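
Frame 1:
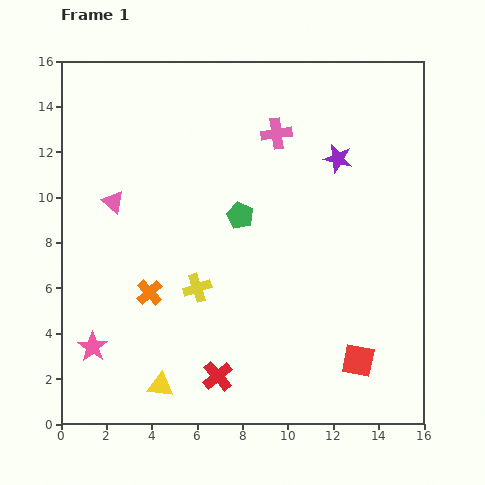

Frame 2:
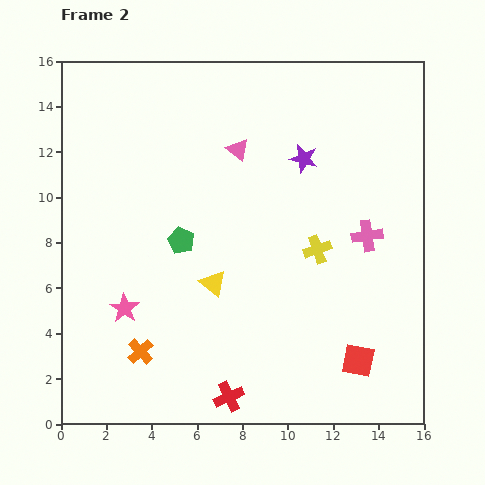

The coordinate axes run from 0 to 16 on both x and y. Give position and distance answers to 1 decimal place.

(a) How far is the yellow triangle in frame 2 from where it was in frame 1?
5.1

The yellow triangle moved from (4.4, 1.7) to (6.7, 6.2), a distance of √(2.3² + 4.5²) ≈ 5.1.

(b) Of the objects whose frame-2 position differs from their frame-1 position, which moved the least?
the red cross

(moved 1.0)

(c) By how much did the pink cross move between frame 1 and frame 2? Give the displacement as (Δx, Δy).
(4.0, -4.5)

The pink cross was at (9.5, 12.8) in frame 1 and (13.5, 8.3) in frame 2.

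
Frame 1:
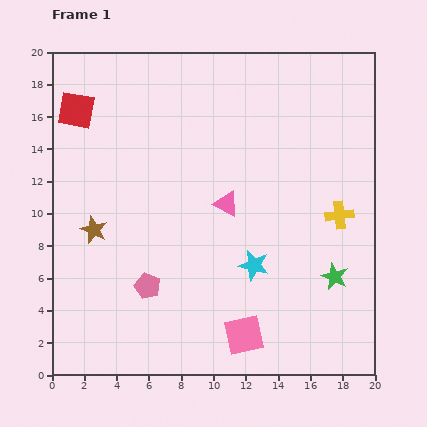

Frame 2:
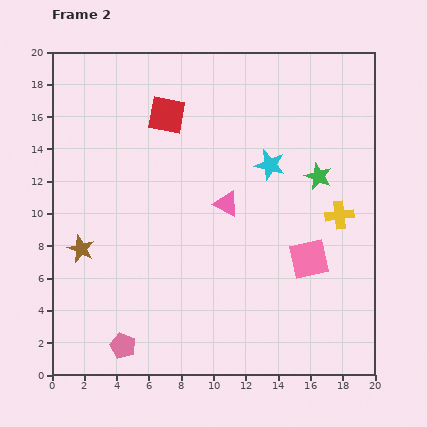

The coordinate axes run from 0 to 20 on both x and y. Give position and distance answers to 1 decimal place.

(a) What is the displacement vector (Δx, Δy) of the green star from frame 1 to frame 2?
(-1.0, 6.2)

The green star was at (17.5, 6.1) in frame 1 and (16.5, 12.3) in frame 2.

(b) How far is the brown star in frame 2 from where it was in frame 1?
1.4

The brown star moved from (2.6, 9.0) to (1.8, 7.8), a distance of √(0.8² + 1.2²) ≈ 1.4.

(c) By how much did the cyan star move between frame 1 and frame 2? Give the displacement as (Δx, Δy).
(1.0, 6.2)

The cyan star was at (12.5, 6.8) in frame 1 and (13.5, 13.0) in frame 2.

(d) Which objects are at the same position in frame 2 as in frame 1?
the yellow cross, the pink triangle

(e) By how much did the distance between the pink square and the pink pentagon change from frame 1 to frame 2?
+6.0

Distance in frame 1: 6.7. Distance in frame 2: 12.7.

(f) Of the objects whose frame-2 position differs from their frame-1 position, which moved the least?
the brown star

(moved 1.4)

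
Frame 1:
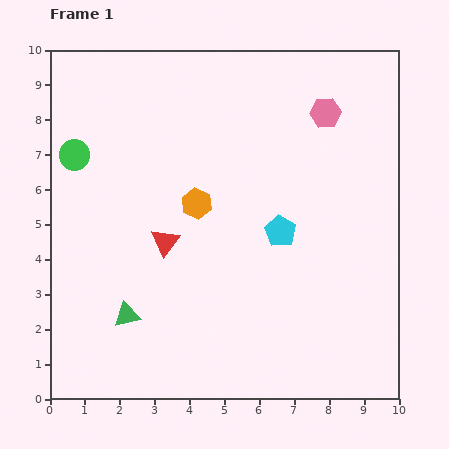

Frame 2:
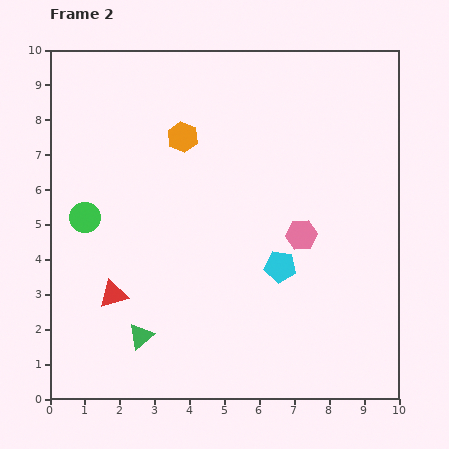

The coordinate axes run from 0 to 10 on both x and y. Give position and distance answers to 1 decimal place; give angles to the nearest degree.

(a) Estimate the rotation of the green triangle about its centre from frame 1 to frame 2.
26° counter-clockwise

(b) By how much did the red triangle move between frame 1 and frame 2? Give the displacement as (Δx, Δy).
(-1.5, -1.5)

The red triangle was at (3.3, 4.5) in frame 1 and (1.8, 3.0) in frame 2.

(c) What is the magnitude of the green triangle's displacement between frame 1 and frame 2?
0.7

The green triangle moved from (2.2, 2.4) to (2.6, 1.8), a distance of √(0.4² + 0.6²) ≈ 0.7.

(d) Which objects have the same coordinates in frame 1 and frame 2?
none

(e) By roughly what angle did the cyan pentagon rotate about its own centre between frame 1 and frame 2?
24° counter-clockwise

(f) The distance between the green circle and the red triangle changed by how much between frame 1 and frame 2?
-1.3

Distance in frame 1: 3.6. Distance in frame 2: 2.3.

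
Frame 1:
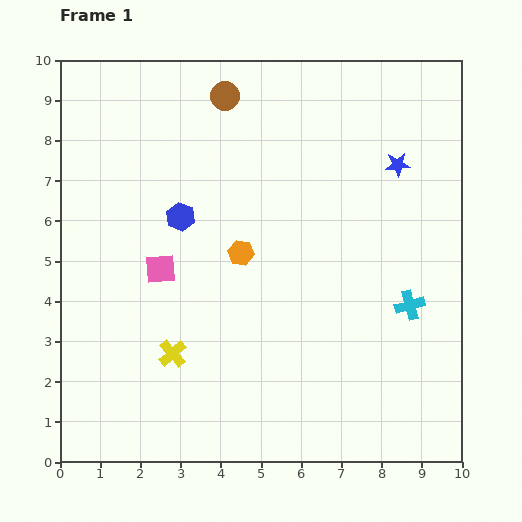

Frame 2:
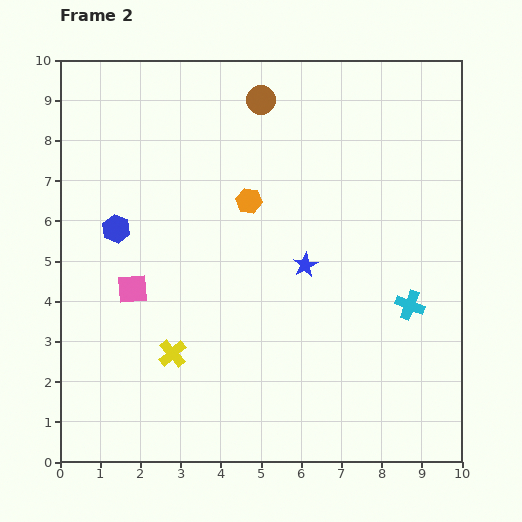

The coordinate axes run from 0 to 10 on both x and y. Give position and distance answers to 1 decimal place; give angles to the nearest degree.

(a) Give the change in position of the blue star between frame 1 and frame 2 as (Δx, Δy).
(-2.3, -2.5)

The blue star was at (8.4, 7.4) in frame 1 and (6.1, 4.9) in frame 2.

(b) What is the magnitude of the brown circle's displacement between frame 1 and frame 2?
0.9

The brown circle moved from (4.1, 9.1) to (5.0, 9.0), a distance of √(0.9² + 0.1²) ≈ 0.9.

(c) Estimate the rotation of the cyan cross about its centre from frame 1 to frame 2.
36° clockwise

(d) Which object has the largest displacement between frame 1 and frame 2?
the blue star

(moved 3.4; next 1.6)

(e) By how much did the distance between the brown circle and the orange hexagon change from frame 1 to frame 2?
-1.4

Distance in frame 1: 3.9. Distance in frame 2: 2.5.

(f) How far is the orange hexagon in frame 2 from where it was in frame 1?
1.3

The orange hexagon moved from (4.5, 5.2) to (4.7, 6.5), a distance of √(0.2² + 1.3²) ≈ 1.3.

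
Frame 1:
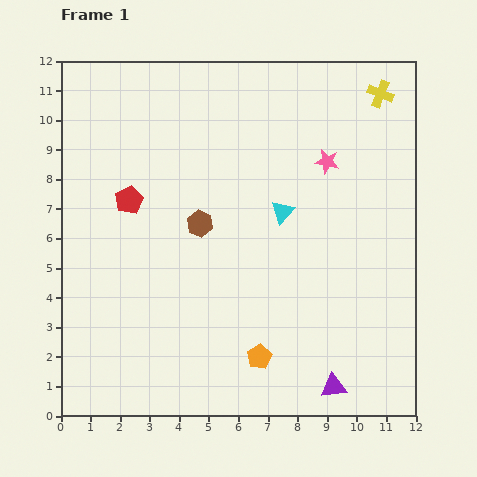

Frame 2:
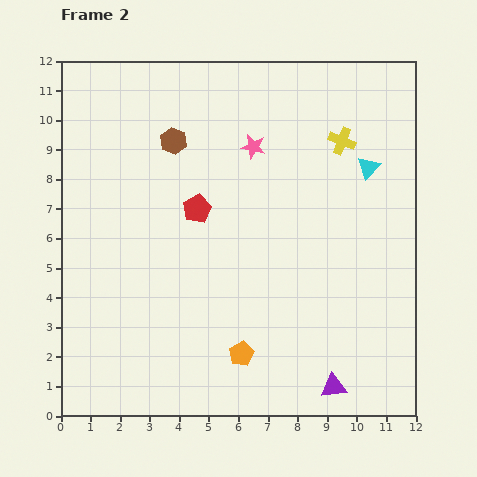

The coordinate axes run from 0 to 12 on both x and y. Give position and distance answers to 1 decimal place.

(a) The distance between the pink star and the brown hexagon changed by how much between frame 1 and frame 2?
-2.1

Distance in frame 1: 4.8. Distance in frame 2: 2.7.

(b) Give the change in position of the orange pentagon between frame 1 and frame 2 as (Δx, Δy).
(-0.6, 0.1)

The orange pentagon was at (6.7, 2.0) in frame 1 and (6.1, 2.1) in frame 2.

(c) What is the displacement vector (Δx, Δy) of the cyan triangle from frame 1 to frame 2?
(2.9, 1.5)

The cyan triangle was at (7.5, 6.9) in frame 1 and (10.4, 8.4) in frame 2.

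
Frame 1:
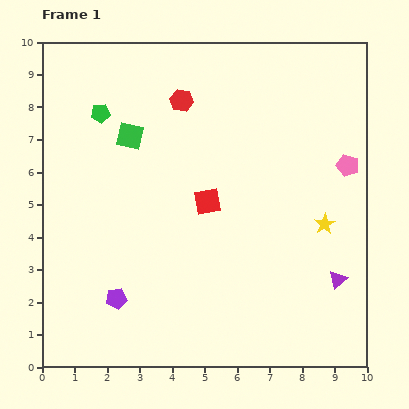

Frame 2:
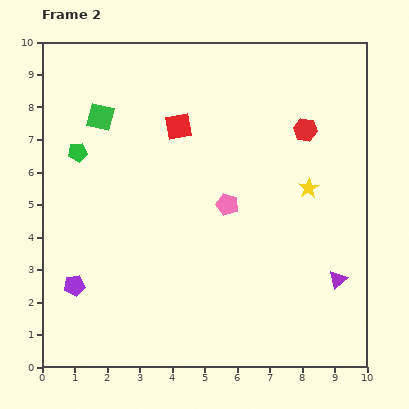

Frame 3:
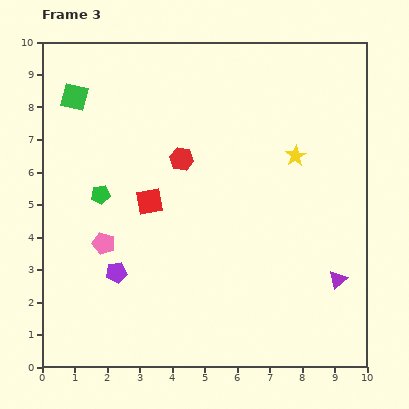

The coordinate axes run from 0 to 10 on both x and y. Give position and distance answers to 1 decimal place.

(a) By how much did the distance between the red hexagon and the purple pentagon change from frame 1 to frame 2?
+2.2

Distance in frame 1: 6.4. Distance in frame 2: 8.6.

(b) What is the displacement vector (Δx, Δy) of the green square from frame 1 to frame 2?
(-0.9, 0.6)

The green square was at (2.7, 7.1) in frame 1 and (1.8, 7.7) in frame 2.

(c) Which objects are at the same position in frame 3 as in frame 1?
the purple triangle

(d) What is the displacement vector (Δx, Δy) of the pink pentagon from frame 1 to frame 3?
(-7.5, -2.4)

The pink pentagon was at (9.4, 6.2) in frame 1 and (1.9, 3.8) in frame 3.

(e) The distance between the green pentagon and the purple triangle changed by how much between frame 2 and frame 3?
-1.2

Distance in frame 2: 8.9. Distance in frame 3: 7.7.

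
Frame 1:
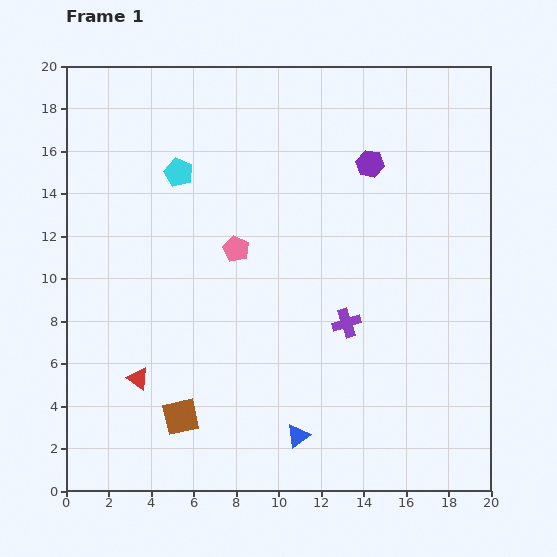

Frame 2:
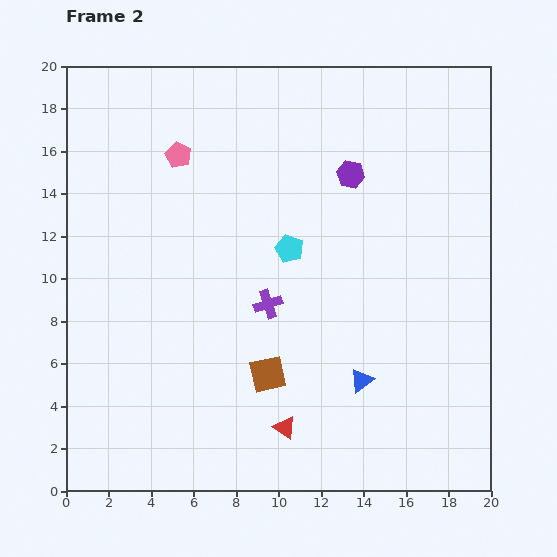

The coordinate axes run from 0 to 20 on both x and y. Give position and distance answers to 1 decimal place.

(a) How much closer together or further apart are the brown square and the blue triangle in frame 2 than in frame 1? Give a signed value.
-1.2

Distance in frame 1: 5.6. Distance in frame 2: 4.4.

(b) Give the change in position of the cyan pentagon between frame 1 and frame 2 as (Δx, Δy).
(5.2, -3.6)

The cyan pentagon was at (5.3, 15.0) in frame 1 and (10.5, 11.4) in frame 2.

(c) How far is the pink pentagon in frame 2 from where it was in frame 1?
5.2

The pink pentagon moved from (8.0, 11.4) to (5.3, 15.8), a distance of √(2.7² + 4.4²) ≈ 5.2.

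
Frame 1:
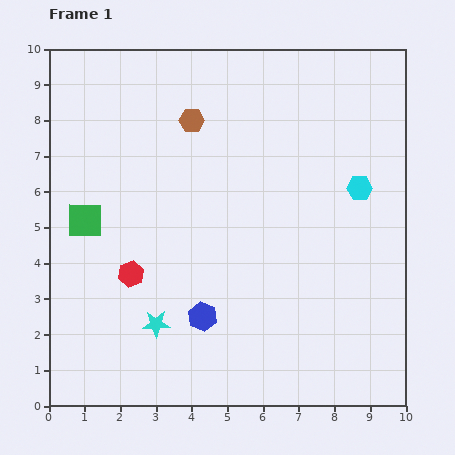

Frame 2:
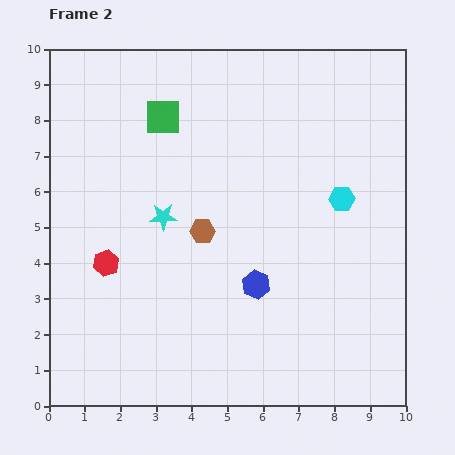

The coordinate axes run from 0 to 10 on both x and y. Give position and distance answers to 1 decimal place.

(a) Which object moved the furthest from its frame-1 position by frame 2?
the green square

(moved 3.6; next 3.1)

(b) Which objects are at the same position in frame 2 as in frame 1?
none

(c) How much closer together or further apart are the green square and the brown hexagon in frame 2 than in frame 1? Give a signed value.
-0.7

Distance in frame 1: 4.1. Distance in frame 2: 3.4.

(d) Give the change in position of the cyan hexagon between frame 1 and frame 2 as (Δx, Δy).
(-0.5, -0.3)

The cyan hexagon was at (8.7, 6.1) in frame 1 and (8.2, 5.8) in frame 2.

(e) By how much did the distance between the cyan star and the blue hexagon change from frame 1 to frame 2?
+1.9

Distance in frame 1: 1.3. Distance in frame 2: 3.2.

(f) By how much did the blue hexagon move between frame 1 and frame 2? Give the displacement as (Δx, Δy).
(1.5, 0.9)

The blue hexagon was at (4.3, 2.5) in frame 1 and (5.8, 3.4) in frame 2.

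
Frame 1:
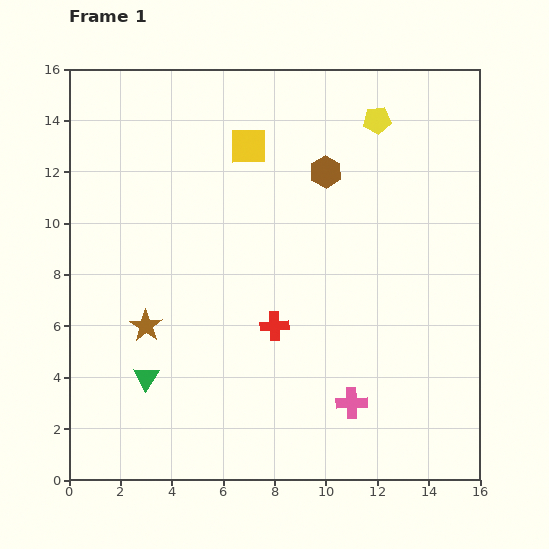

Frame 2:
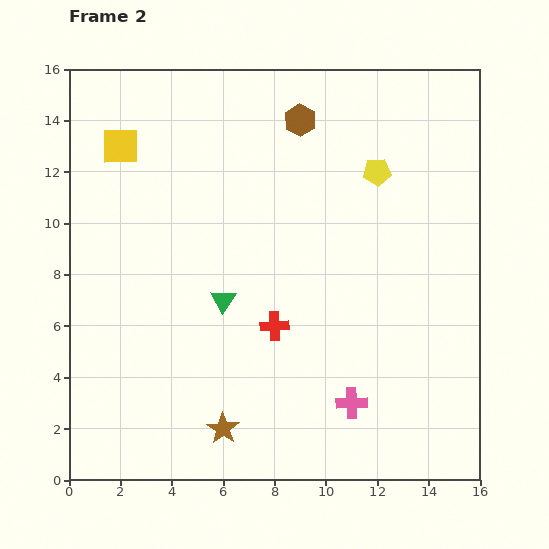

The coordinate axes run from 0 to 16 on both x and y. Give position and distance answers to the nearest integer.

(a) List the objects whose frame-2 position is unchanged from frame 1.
the pink cross, the red cross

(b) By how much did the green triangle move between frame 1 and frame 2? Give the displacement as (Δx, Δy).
(3, 3)

The green triangle was at (3, 4) in frame 1 and (6, 7) in frame 2.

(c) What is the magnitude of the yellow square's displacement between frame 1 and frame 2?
5

The yellow square moved from (7, 13) to (2, 13), a distance of √(5² + 0²) ≈ 5.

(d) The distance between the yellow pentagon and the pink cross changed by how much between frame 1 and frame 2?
-2

Distance in frame 1: 11. Distance in frame 2: 9.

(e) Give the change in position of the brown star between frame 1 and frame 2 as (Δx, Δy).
(3, -4)

The brown star was at (3, 6) in frame 1 and (6, 2) in frame 2.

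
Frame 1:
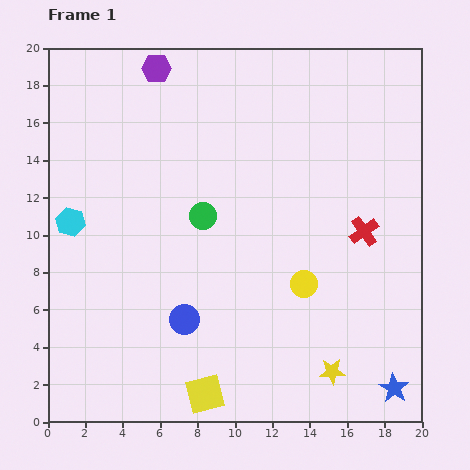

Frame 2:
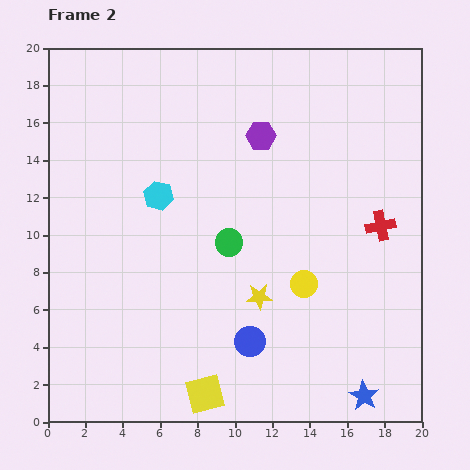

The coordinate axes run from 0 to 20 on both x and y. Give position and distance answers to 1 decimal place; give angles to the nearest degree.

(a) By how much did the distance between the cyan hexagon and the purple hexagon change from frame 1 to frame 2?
-3.0

Distance in frame 1: 9.4. Distance in frame 2: 6.4.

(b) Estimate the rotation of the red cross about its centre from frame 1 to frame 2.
24° clockwise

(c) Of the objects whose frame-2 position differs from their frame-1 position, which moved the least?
the red cross

(moved 0.9)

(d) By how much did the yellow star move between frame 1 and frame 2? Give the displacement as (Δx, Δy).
(-3.9, 4.0)

The yellow star was at (15.2, 2.7) in frame 1 and (11.3, 6.7) in frame 2.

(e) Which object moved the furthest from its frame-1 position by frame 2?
the purple hexagon

(moved 6.7; next 5.6)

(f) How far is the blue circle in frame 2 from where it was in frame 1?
3.7

The blue circle moved from (7.3, 5.5) to (10.8, 4.3), a distance of √(3.5² + 1.2²) ≈ 3.7.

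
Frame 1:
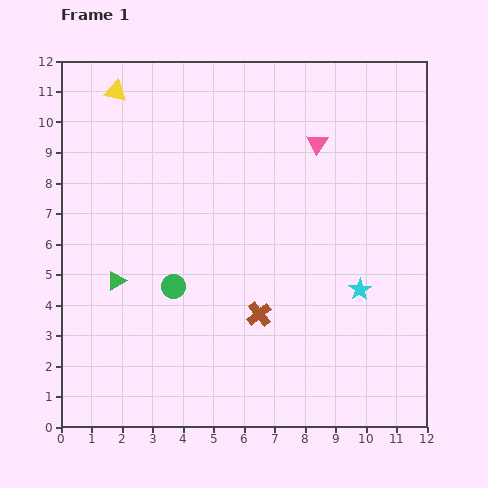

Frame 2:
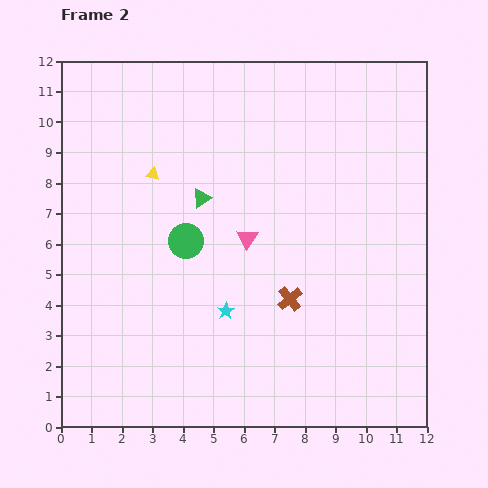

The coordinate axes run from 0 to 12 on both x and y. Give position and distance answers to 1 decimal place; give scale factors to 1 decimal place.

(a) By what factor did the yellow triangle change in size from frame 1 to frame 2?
0.6×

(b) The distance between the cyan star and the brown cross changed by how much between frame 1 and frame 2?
-1.3

Distance in frame 1: 3.4. Distance in frame 2: 2.1.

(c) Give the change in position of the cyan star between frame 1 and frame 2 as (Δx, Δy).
(-4.4, -0.7)

The cyan star was at (9.8, 4.5) in frame 1 and (5.4, 3.8) in frame 2.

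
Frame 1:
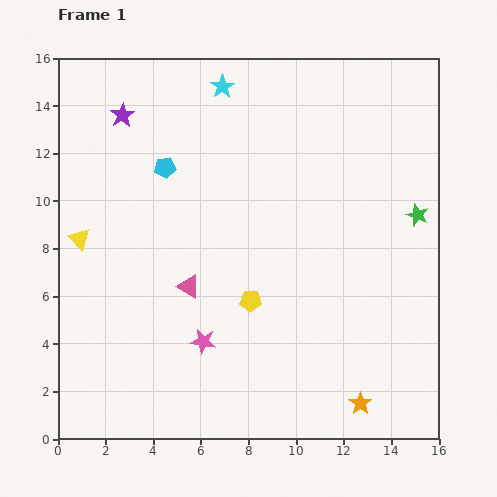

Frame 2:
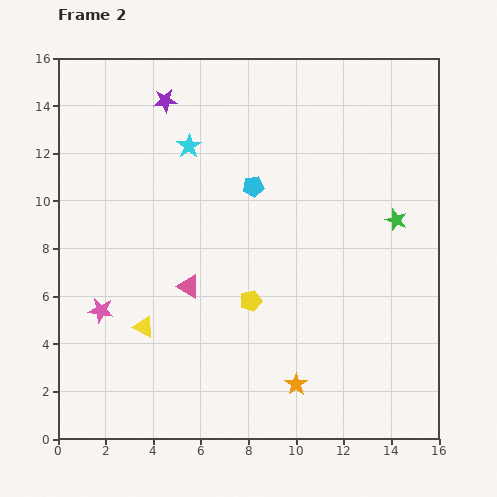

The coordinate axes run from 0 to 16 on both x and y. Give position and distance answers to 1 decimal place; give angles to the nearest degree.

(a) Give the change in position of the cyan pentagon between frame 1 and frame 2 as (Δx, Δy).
(3.7, -0.8)

The cyan pentagon was at (4.5, 11.4) in frame 1 and (8.2, 10.6) in frame 2.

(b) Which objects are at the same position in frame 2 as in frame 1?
the pink triangle, the yellow pentagon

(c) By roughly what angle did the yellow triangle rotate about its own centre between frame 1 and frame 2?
16° counter-clockwise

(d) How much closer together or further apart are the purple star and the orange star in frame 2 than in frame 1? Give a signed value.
-2.6

Distance in frame 1: 15.7. Distance in frame 2: 13.1.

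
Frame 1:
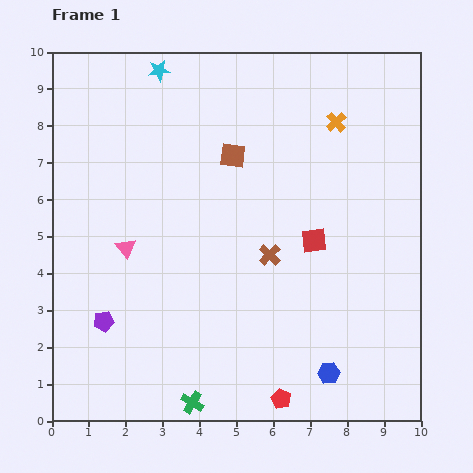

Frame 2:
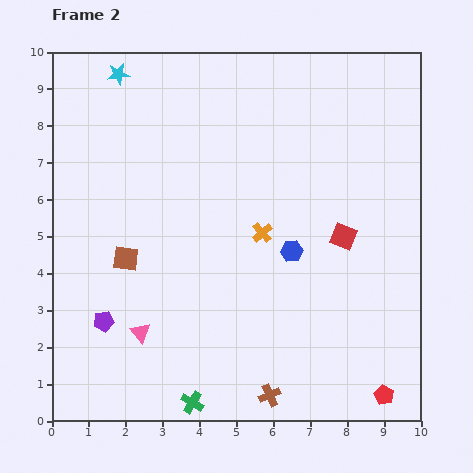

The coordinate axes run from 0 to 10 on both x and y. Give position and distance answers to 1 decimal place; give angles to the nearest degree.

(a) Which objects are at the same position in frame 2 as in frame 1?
the purple pentagon, the green cross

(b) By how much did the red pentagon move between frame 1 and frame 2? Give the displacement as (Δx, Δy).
(2.8, 0.1)

The red pentagon was at (6.2, 0.6) in frame 1 and (9.0, 0.7) in frame 2.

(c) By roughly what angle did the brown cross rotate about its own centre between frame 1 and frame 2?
21° clockwise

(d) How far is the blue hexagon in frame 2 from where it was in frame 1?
3.4

The blue hexagon moved from (7.5, 1.3) to (6.5, 4.6), a distance of √(1.0² + 3.3²) ≈ 3.4.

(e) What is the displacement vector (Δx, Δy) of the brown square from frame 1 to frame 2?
(-2.9, -2.8)

The brown square was at (4.9, 7.2) in frame 1 and (2.0, 4.4) in frame 2.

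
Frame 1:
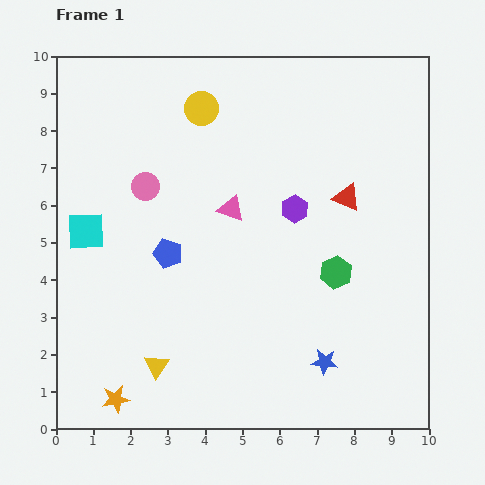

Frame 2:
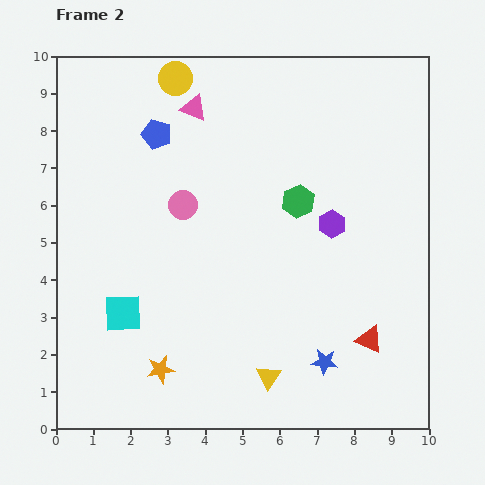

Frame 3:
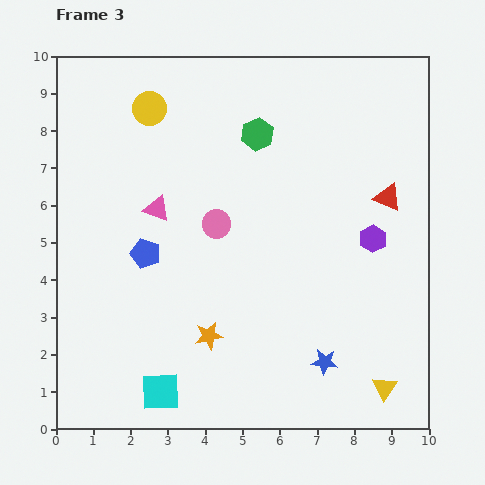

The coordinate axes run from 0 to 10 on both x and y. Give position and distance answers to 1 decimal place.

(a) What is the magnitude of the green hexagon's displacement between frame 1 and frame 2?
2.1

The green hexagon moved from (7.5, 4.2) to (6.5, 6.1), a distance of √(1.0² + 1.9²) ≈ 2.1.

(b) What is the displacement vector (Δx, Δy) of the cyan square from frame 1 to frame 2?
(1.0, -2.2)

The cyan square was at (0.8, 5.3) in frame 1 and (1.8, 3.1) in frame 2.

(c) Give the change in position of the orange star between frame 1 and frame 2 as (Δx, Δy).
(1.2, 0.8)

The orange star was at (1.6, 0.8) in frame 1 and (2.8, 1.6) in frame 2.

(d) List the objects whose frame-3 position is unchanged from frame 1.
the blue star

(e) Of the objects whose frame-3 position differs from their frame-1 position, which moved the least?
the blue pentagon

(moved 0.6)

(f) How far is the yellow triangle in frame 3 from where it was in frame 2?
3.1

The yellow triangle moved from (5.7, 1.4) to (8.8, 1.1), a distance of √(3.1² + 0.3²) ≈ 3.1.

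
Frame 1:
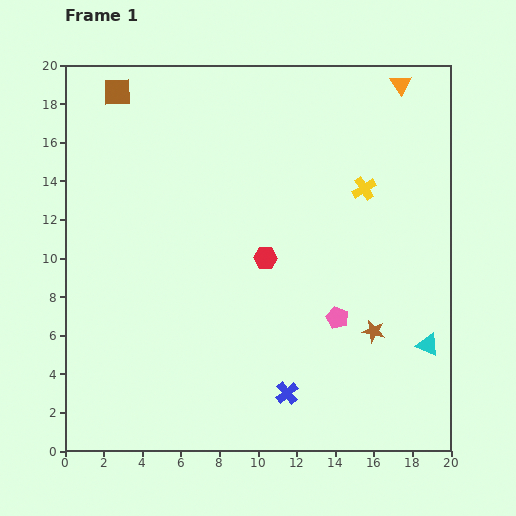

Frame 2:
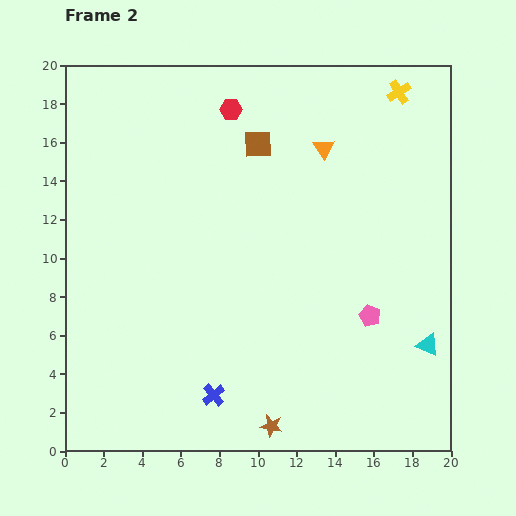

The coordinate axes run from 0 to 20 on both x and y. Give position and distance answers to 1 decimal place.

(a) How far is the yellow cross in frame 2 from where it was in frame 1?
5.3

The yellow cross moved from (15.5, 13.6) to (17.3, 18.6), a distance of √(1.8² + 5.0²) ≈ 5.3.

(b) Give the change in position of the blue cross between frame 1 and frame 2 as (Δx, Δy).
(-3.8, -0.1)

The blue cross was at (11.5, 3.0) in frame 1 and (7.7, 2.9) in frame 2.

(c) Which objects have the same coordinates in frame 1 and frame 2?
the cyan triangle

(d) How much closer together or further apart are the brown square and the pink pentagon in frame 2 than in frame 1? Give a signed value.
-5.7

Distance in frame 1: 16.3. Distance in frame 2: 10.6.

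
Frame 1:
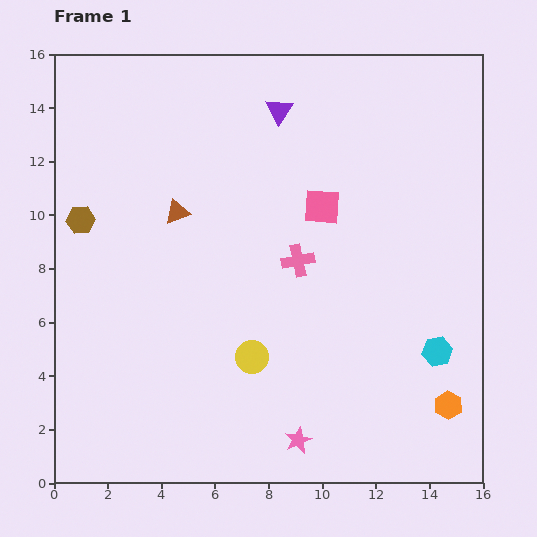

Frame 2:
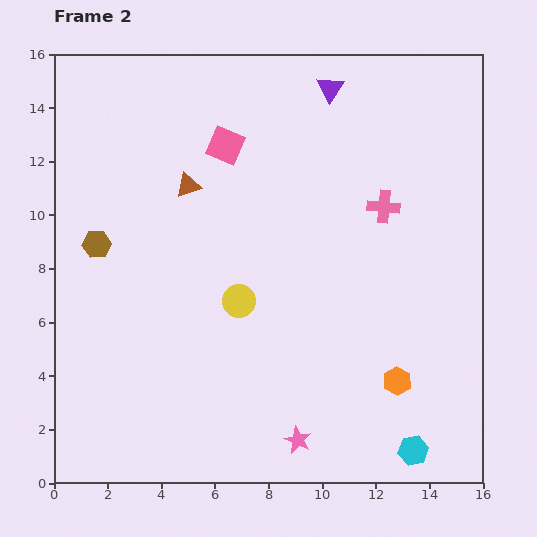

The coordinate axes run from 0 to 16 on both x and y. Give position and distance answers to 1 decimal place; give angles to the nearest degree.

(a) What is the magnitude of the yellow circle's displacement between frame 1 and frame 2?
2.2

The yellow circle moved from (7.4, 4.7) to (6.9, 6.8), a distance of √(0.5² + 2.1²) ≈ 2.2.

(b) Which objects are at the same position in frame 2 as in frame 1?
the pink star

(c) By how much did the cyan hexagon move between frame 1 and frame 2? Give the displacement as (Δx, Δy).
(-0.9, -3.7)

The cyan hexagon was at (14.3, 4.9) in frame 1 and (13.4, 1.2) in frame 2.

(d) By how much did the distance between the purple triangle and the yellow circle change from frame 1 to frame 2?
-0.7

Distance in frame 1: 9.3. Distance in frame 2: 8.6.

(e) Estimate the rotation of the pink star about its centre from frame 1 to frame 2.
22° counter-clockwise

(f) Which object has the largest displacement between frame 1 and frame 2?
the pink square

(moved 4.3; next 3.8)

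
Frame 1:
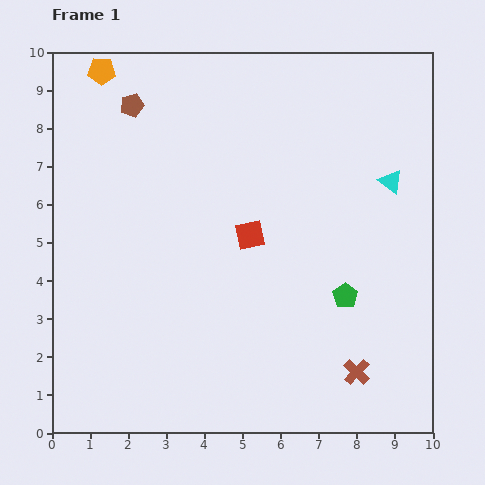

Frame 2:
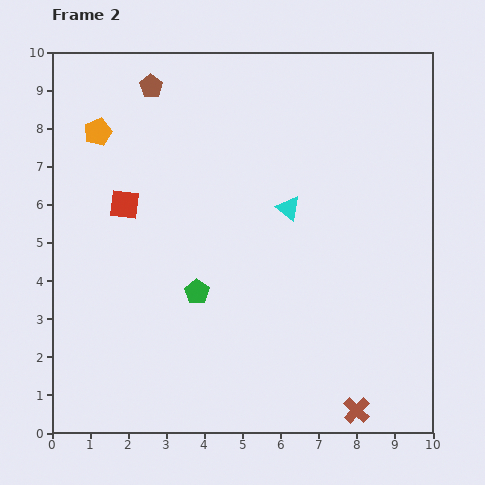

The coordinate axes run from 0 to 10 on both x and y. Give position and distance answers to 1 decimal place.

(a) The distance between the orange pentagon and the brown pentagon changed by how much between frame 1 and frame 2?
+0.6

Distance in frame 1: 1.2. Distance in frame 2: 1.8.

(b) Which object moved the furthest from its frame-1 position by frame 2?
the green pentagon

(moved 3.9; next 3.4)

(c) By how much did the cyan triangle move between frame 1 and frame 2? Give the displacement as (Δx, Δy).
(-2.7, -0.7)

The cyan triangle was at (8.9, 6.6) in frame 1 and (6.2, 5.9) in frame 2.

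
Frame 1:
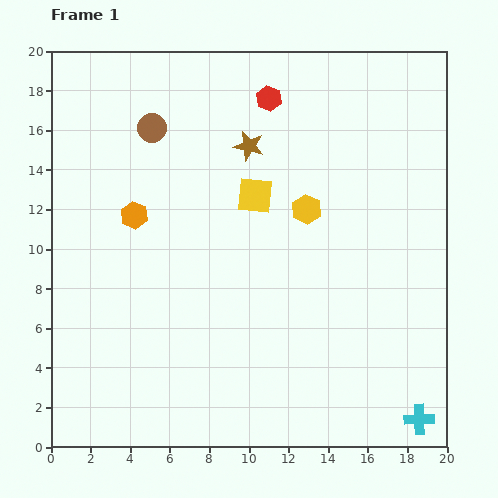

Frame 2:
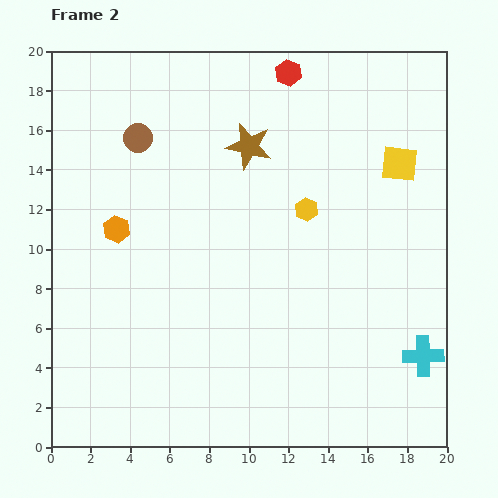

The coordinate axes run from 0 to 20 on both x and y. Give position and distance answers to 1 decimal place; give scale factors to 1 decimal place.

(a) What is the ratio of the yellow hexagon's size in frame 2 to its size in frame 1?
0.8×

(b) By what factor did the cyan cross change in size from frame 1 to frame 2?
1.3×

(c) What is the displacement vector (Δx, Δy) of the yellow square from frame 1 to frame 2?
(7.3, 1.6)

The yellow square was at (10.3, 12.7) in frame 1 and (17.6, 14.3) in frame 2.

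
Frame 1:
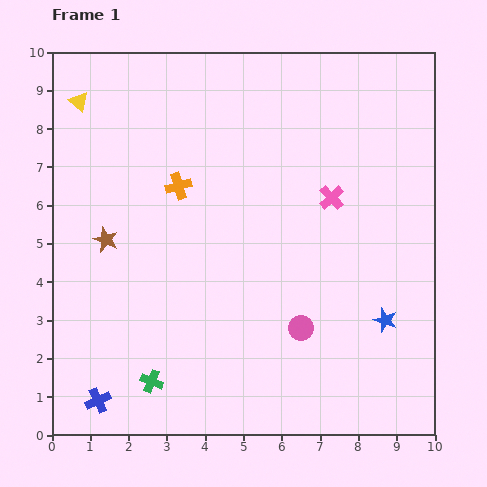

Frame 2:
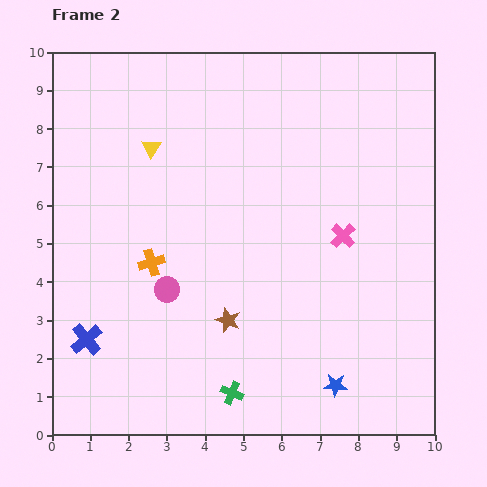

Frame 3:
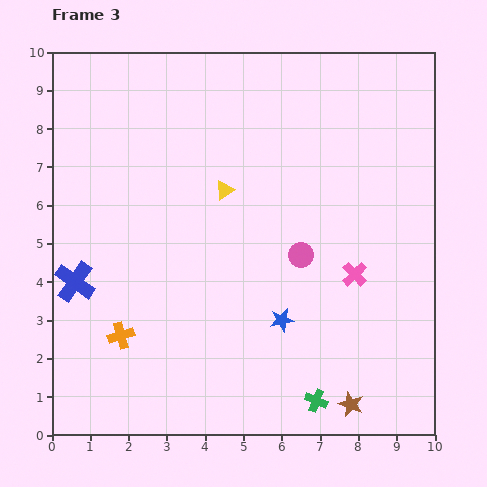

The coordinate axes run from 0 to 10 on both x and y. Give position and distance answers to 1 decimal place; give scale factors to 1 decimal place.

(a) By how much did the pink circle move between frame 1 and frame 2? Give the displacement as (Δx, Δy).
(-3.5, 1.0)

The pink circle was at (6.5, 2.8) in frame 1 and (3.0, 3.8) in frame 2.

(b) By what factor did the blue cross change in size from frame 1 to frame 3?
1.6×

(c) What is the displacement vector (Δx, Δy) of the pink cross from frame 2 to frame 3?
(0.3, -1.0)

The pink cross was at (7.6, 5.2) in frame 2 and (7.9, 4.2) in frame 3.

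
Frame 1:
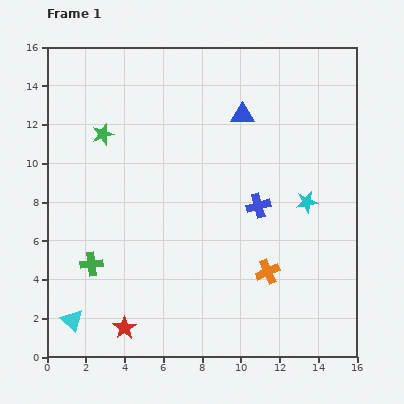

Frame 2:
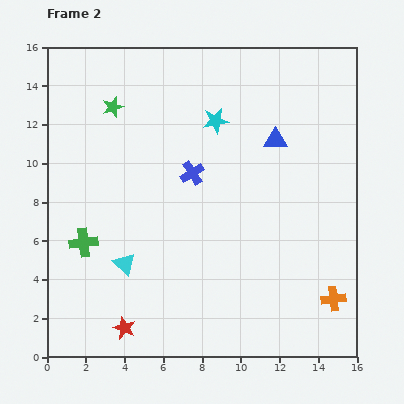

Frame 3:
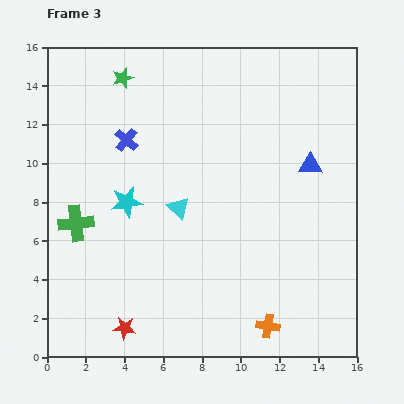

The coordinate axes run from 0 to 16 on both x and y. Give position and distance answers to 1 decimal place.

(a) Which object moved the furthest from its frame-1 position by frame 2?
the cyan star

(moved 6.3; next 4.0)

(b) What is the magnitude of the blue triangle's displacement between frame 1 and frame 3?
4.4

The blue triangle moved from (10.1, 12.5) to (13.6, 9.9), a distance of √(3.5² + 2.6²) ≈ 4.4.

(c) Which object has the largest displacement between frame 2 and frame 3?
the cyan star

(moved 6.2; next 4.0)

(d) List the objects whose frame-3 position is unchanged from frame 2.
the red star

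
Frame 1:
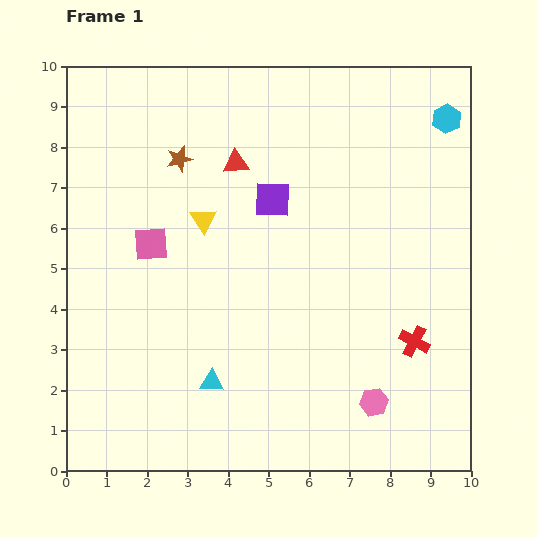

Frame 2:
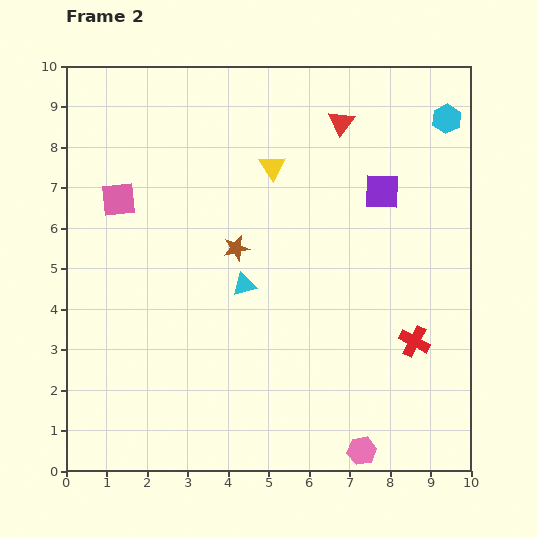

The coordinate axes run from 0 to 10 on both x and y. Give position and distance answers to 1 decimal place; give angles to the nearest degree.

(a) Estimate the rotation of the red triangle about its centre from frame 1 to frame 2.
49° counter-clockwise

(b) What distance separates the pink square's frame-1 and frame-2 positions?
1.4

The pink square moved from (2.1, 5.6) to (1.3, 6.7), a distance of √(0.8² + 1.1²) ≈ 1.4.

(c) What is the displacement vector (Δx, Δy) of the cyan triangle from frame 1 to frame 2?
(0.8, 2.4)

The cyan triangle was at (3.6, 2.2) in frame 1 and (4.4, 4.6) in frame 2.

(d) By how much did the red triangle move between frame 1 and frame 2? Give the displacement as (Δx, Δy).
(2.6, 1.0)

The red triangle was at (4.2, 7.6) in frame 1 and (6.8, 8.6) in frame 2.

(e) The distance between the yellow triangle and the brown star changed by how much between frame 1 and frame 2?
+0.6

Distance in frame 1: 1.6. Distance in frame 2: 2.2.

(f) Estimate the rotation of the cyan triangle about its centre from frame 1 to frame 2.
17° counter-clockwise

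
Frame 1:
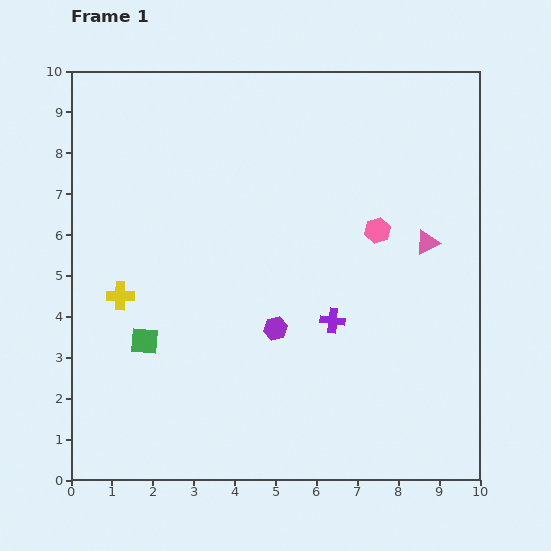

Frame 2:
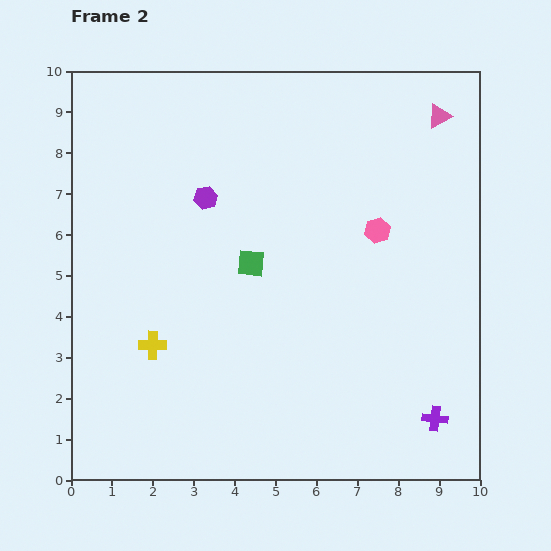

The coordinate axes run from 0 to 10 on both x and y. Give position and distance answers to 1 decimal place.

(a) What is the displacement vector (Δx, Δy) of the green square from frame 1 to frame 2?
(2.6, 1.9)

The green square was at (1.8, 3.4) in frame 1 and (4.4, 5.3) in frame 2.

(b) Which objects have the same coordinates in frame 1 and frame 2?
the pink hexagon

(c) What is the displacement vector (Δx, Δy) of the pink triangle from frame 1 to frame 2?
(0.3, 3.1)

The pink triangle was at (8.7, 5.8) in frame 1 and (9.0, 8.9) in frame 2.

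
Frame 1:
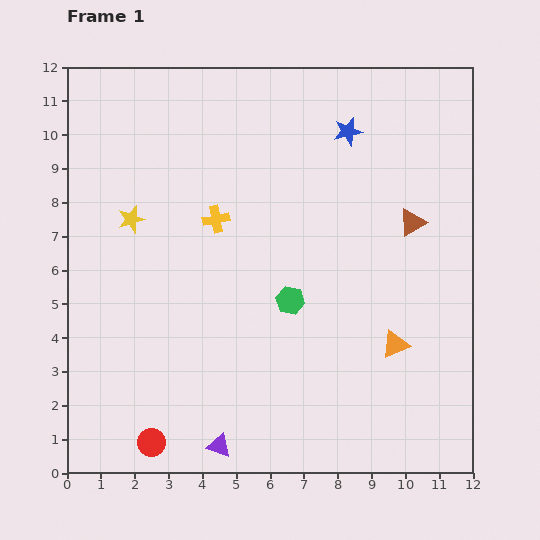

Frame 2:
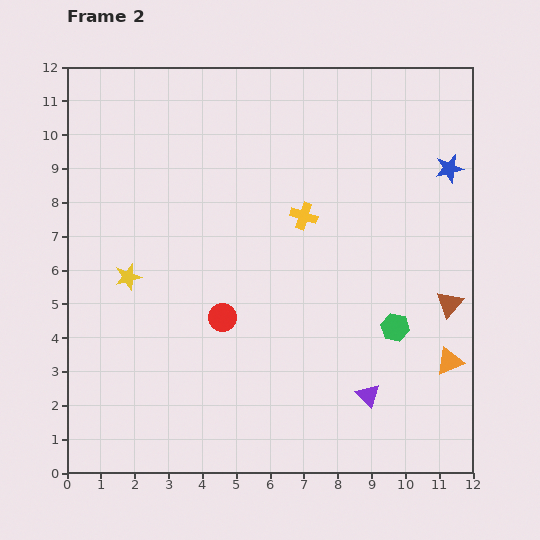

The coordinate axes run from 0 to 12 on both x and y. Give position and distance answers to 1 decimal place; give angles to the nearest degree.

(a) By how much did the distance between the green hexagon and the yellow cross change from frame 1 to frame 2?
+1.0

Distance in frame 1: 3.3. Distance in frame 2: 4.3.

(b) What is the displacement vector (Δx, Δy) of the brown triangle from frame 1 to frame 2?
(1.1, -2.4)

The brown triangle was at (10.2, 7.4) in frame 1 and (11.3, 5.0) in frame 2.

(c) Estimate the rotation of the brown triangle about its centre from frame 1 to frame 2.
19° counter-clockwise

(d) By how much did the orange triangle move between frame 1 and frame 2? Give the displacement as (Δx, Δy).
(1.6, -0.5)

The orange triangle was at (9.7, 3.8) in frame 1 and (11.3, 3.3) in frame 2.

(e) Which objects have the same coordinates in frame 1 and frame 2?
none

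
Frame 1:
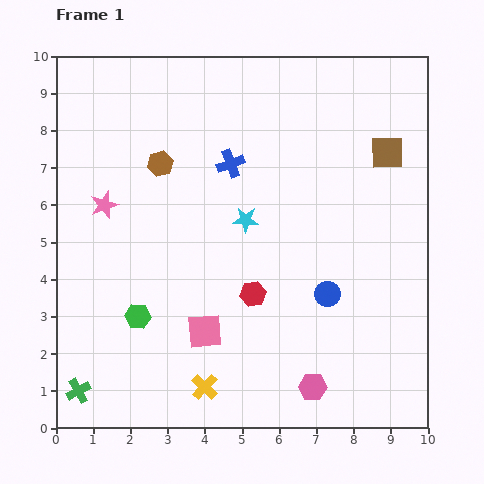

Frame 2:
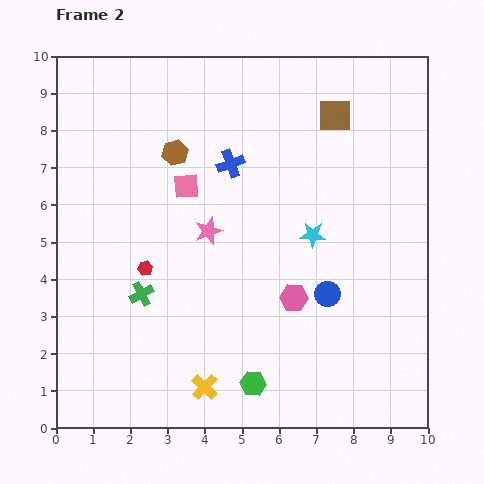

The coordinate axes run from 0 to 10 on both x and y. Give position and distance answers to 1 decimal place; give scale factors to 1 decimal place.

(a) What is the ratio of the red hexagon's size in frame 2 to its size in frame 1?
0.6×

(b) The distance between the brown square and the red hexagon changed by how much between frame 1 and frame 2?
+1.3

Distance in frame 1: 5.2. Distance in frame 2: 6.5.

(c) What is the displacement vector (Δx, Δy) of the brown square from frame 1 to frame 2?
(-1.4, 1.0)

The brown square was at (8.9, 7.4) in frame 1 and (7.5, 8.4) in frame 2.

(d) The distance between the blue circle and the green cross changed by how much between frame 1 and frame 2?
-2.2

Distance in frame 1: 7.2. Distance in frame 2: 5.0.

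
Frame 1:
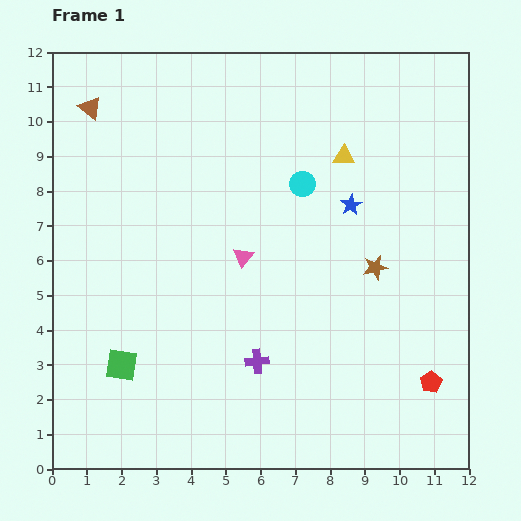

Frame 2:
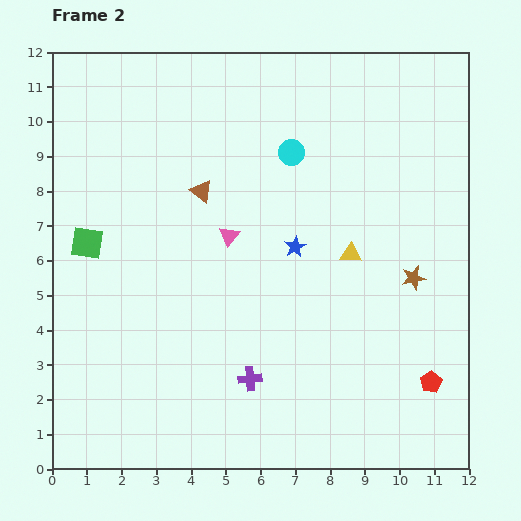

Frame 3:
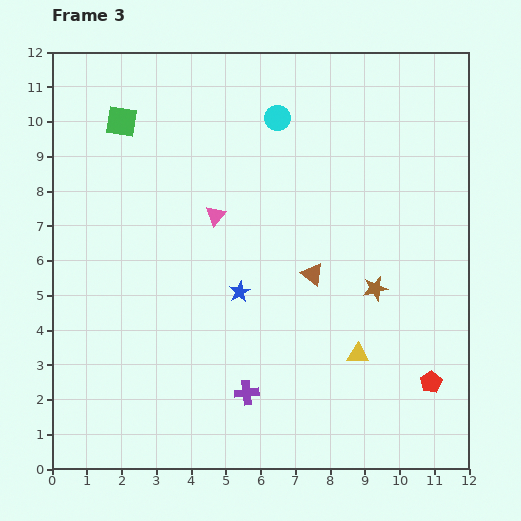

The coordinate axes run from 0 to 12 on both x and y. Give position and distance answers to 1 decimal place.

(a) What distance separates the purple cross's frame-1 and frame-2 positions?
0.5

The purple cross moved from (5.9, 3.1) to (5.7, 2.6), a distance of √(0.2² + 0.5²) ≈ 0.5.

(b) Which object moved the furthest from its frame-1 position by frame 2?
the brown triangle

(moved 4.0; next 3.6)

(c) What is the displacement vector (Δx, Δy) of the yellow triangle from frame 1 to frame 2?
(0.2, -2.8)

The yellow triangle was at (8.4, 9.0) in frame 1 and (8.6, 6.2) in frame 2.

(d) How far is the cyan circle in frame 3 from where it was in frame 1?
2.0

The cyan circle moved from (7.2, 8.2) to (6.5, 10.1), a distance of √(0.7² + 1.9²) ≈ 2.0.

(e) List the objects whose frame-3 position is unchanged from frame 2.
the red pentagon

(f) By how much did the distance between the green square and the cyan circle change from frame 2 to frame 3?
-1.9

Distance in frame 2: 6.4. Distance in frame 3: 4.5.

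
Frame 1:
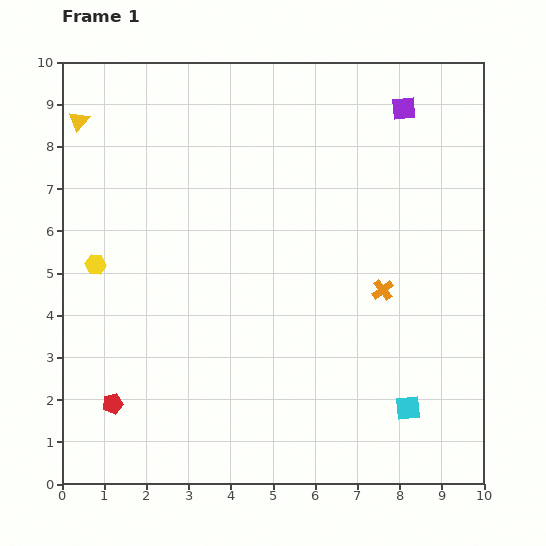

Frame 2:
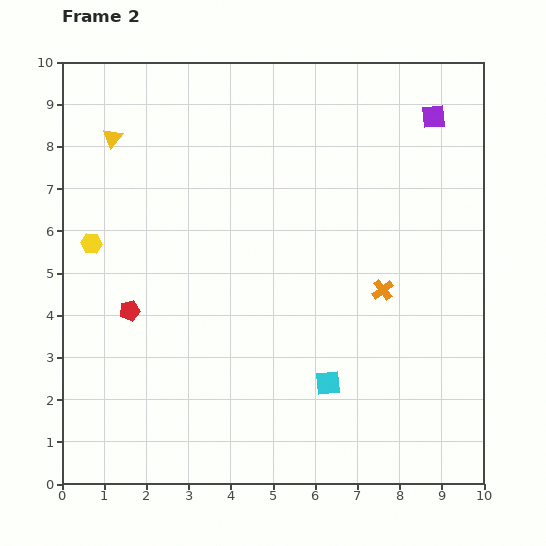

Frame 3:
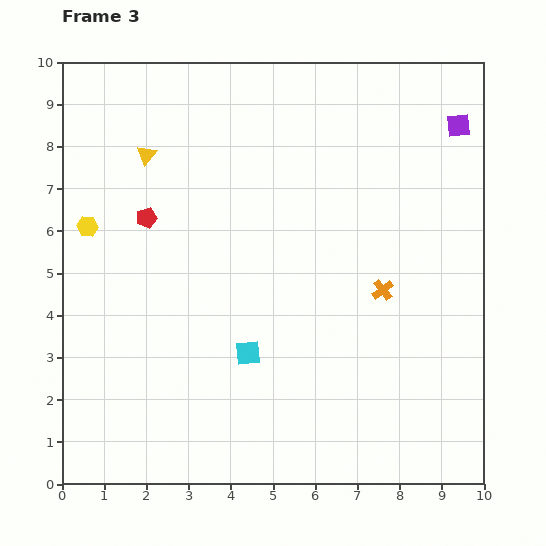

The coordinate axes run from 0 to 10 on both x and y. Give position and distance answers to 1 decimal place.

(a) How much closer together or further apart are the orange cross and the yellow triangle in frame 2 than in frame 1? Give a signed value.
-0.9

Distance in frame 1: 8.2. Distance in frame 2: 7.3.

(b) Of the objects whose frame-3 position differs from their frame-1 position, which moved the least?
the yellow hexagon

(moved 0.9)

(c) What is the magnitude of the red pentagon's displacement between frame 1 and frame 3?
4.5

The red pentagon moved from (1.2, 1.9) to (2.0, 6.3), a distance of √(0.8² + 4.4²) ≈ 4.5.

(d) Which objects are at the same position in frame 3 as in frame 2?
the orange cross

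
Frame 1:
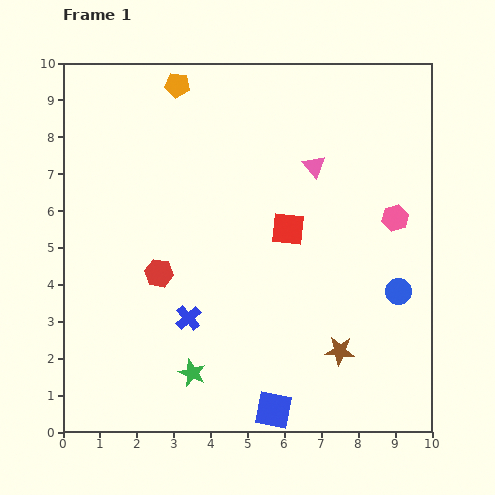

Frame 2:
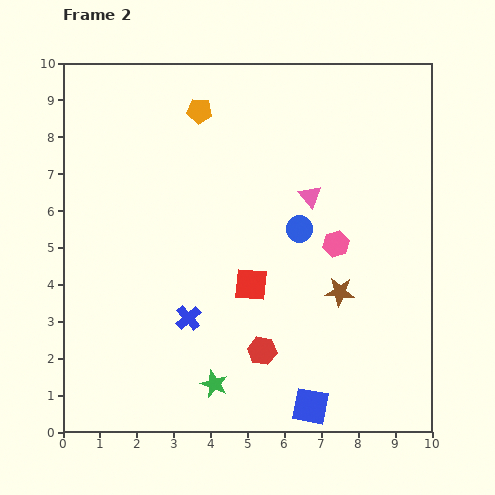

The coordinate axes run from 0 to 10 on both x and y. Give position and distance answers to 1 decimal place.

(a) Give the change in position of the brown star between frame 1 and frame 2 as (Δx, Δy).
(0.0, 1.6)

The brown star was at (7.5, 2.2) in frame 1 and (7.5, 3.8) in frame 2.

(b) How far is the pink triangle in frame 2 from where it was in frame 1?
0.8

The pink triangle moved from (6.8, 7.2) to (6.7, 6.4), a distance of √(0.1² + 0.8²) ≈ 0.8.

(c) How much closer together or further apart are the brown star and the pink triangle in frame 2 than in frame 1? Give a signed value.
-2.3

Distance in frame 1: 5.0. Distance in frame 2: 2.7.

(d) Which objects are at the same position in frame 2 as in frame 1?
the blue cross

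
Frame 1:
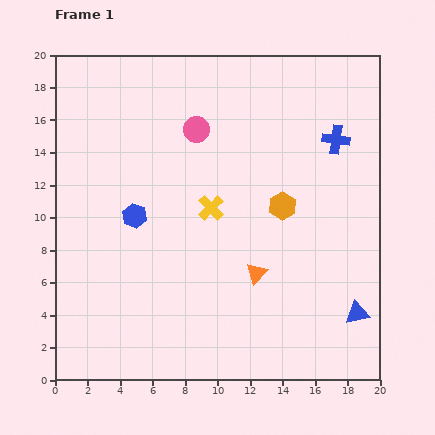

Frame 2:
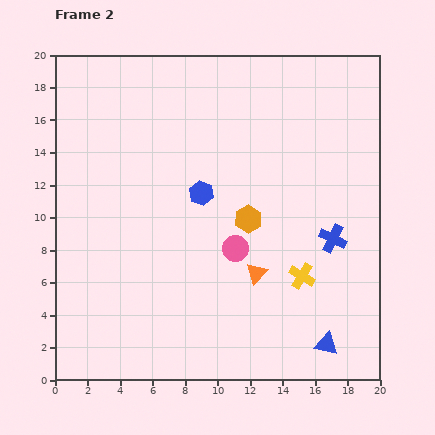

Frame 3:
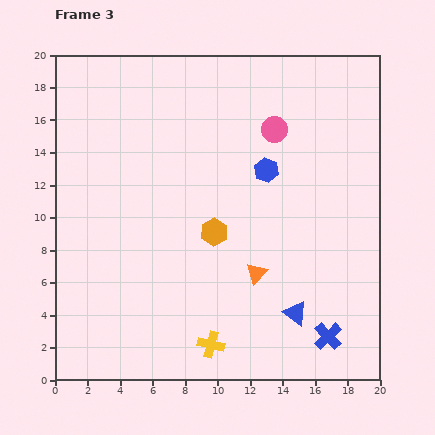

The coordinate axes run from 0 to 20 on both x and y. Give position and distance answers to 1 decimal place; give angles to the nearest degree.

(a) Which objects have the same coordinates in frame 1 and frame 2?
the orange triangle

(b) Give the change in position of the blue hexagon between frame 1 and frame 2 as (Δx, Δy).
(4.1, 1.4)

The blue hexagon was at (4.9, 10.1) in frame 1 and (9.0, 11.5) in frame 2.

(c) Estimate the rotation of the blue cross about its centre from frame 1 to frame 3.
38° clockwise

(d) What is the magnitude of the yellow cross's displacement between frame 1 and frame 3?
8.4

The yellow cross moved from (9.6, 10.6) to (9.6, 2.2), a distance of √(0.0² + 8.4²) ≈ 8.4.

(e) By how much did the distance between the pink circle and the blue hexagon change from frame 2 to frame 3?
-1.5

Distance in frame 2: 4.0. Distance in frame 3: 2.5.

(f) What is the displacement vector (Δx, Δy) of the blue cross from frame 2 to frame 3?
(-0.3, -6.0)

The blue cross was at (17.1, 8.7) in frame 2 and (16.8, 2.7) in frame 3.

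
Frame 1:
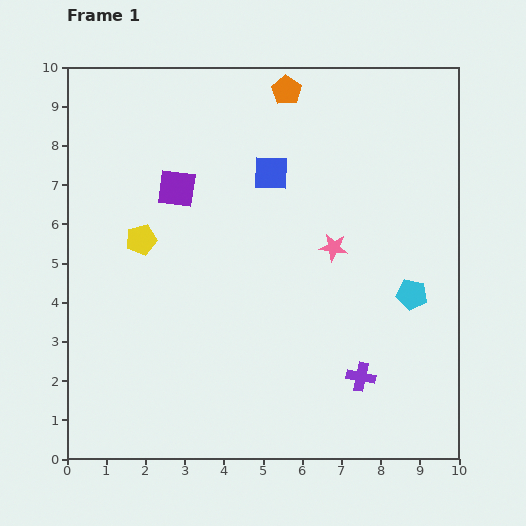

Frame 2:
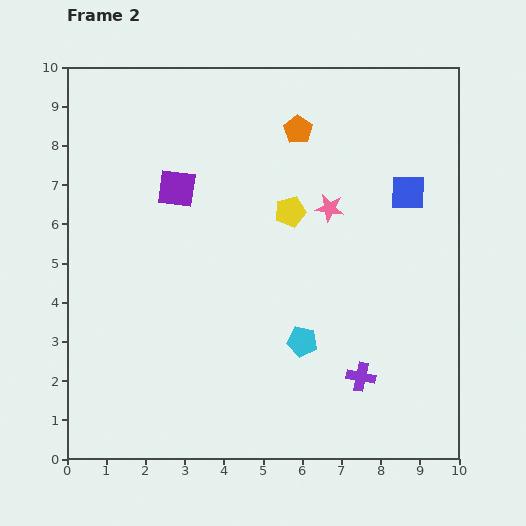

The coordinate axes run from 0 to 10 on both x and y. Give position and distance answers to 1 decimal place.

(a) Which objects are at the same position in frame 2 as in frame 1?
the purple square, the purple cross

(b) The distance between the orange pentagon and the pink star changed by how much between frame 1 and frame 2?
-2.0

Distance in frame 1: 4.2. Distance in frame 2: 2.2.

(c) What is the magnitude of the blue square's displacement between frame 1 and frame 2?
3.5

The blue square moved from (5.2, 7.3) to (8.7, 6.8), a distance of √(3.5² + 0.5²) ≈ 3.5.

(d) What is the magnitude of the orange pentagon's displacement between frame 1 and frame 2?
1.0

The orange pentagon moved from (5.6, 9.4) to (5.9, 8.4), a distance of √(0.3² + 1.0²) ≈ 1.0.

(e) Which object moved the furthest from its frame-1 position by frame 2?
the yellow pentagon

(moved 3.9; next 3.5)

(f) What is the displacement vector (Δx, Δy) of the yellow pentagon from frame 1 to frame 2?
(3.8, 0.7)

The yellow pentagon was at (1.9, 5.6) in frame 1 and (5.7, 6.3) in frame 2.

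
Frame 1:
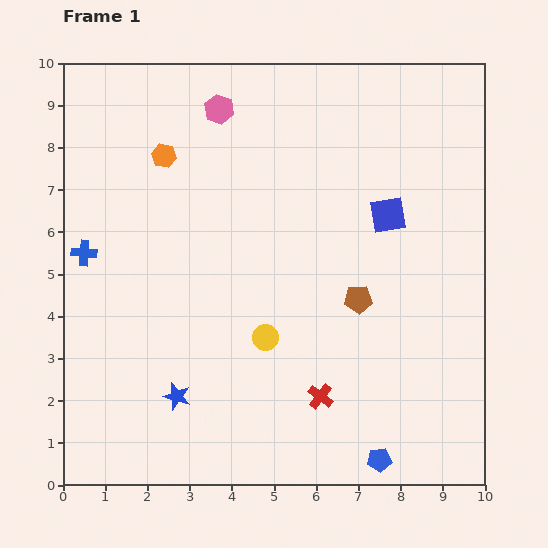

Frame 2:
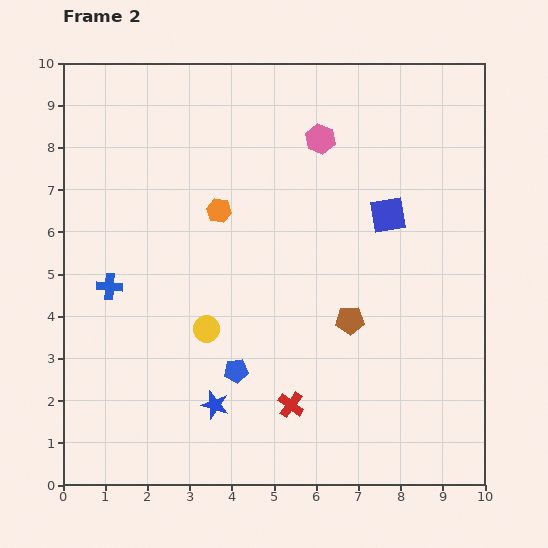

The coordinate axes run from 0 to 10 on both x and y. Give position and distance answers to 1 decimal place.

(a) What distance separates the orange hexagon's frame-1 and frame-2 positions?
1.8

The orange hexagon moved from (2.4, 7.8) to (3.7, 6.5), a distance of √(1.3² + 1.3²) ≈ 1.8.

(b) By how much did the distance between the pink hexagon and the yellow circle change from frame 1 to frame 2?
-0.3

Distance in frame 1: 5.5. Distance in frame 2: 5.2.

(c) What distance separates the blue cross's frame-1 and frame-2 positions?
1.0

The blue cross moved from (0.5, 5.5) to (1.1, 4.7), a distance of √(0.6² + 0.8²) ≈ 1.0.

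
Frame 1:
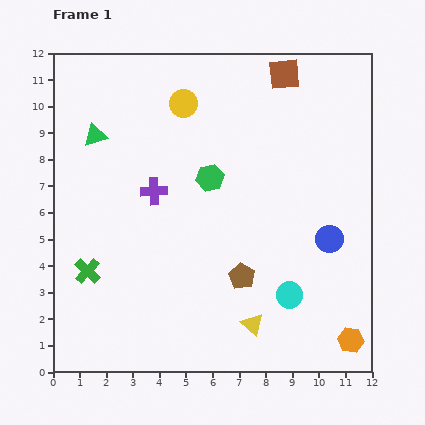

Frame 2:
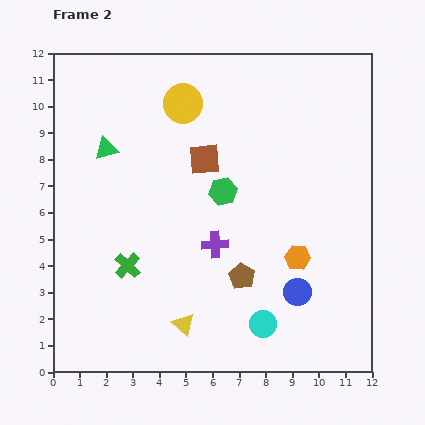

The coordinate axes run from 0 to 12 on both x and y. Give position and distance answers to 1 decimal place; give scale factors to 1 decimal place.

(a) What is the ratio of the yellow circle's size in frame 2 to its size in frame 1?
1.4×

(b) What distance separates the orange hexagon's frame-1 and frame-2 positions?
3.7

The orange hexagon moved from (11.2, 1.2) to (9.2, 4.3), a distance of √(2.0² + 3.1²) ≈ 3.7.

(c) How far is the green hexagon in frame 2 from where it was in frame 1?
0.7

The green hexagon moved from (5.9, 7.3) to (6.4, 6.8), a distance of √(0.5² + 0.5²) ≈ 0.7.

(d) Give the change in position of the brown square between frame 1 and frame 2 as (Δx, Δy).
(-3.0, -3.2)

The brown square was at (8.7, 11.2) in frame 1 and (5.7, 8.0) in frame 2.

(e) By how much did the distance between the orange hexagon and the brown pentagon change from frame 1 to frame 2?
-2.6

Distance in frame 1: 4.8. Distance in frame 2: 2.2.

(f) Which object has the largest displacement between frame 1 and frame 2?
the brown square

(moved 4.4; next 3.7)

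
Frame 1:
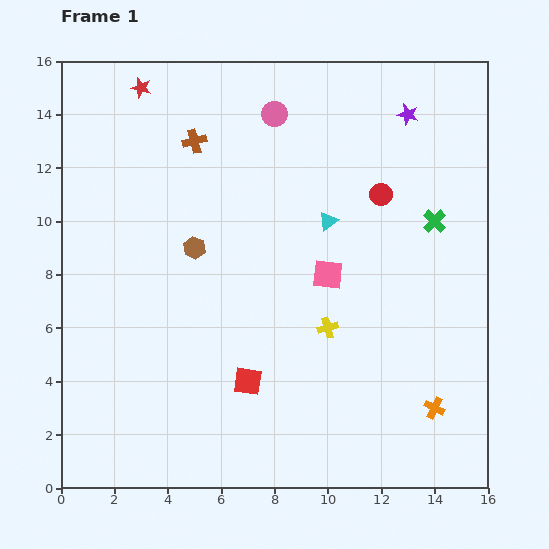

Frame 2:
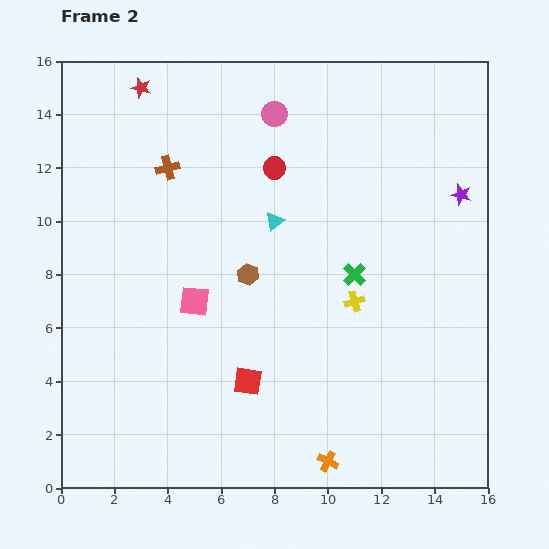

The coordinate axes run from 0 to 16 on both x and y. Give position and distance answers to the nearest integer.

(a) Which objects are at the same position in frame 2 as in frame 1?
the pink circle, the red square, the red star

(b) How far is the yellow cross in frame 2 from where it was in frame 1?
1

The yellow cross moved from (10, 6) to (11, 7), a distance of √(1² + 1²) ≈ 1.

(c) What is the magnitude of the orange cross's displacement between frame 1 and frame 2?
4

The orange cross moved from (14, 3) to (10, 1), a distance of √(4² + 2²) ≈ 4.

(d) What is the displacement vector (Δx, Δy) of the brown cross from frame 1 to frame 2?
(-1, -1)

The brown cross was at (5, 13) in frame 1 and (4, 12) in frame 2.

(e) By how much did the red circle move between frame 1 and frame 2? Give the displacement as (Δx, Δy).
(-4, 1)

The red circle was at (12, 11) in frame 1 and (8, 12) in frame 2.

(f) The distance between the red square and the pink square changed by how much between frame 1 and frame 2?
-1

Distance in frame 1: 5. Distance in frame 2: 4.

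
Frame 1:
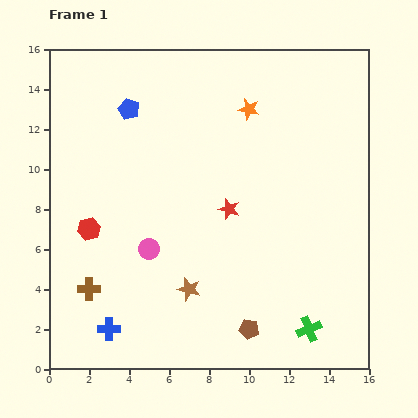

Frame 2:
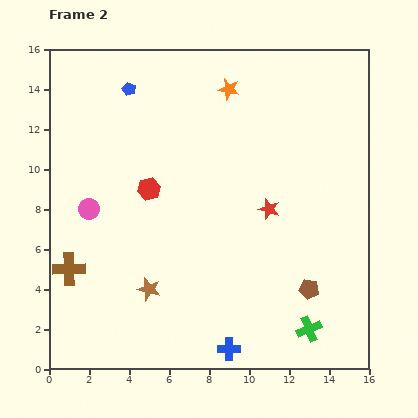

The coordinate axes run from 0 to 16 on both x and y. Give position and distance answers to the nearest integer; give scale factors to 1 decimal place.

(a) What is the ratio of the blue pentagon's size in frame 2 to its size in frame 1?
0.6×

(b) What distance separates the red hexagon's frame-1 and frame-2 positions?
4

The red hexagon moved from (2, 7) to (5, 9), a distance of √(3² + 2²) ≈ 4.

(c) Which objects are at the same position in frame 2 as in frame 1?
the green cross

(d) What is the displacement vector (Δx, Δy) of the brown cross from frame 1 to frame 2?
(-1, 1)

The brown cross was at (2, 4) in frame 1 and (1, 5) in frame 2.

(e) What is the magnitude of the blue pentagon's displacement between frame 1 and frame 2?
1

The blue pentagon moved from (4, 13) to (4, 14), a distance of √(0² + 1²) ≈ 1.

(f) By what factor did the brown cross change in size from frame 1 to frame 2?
1.4×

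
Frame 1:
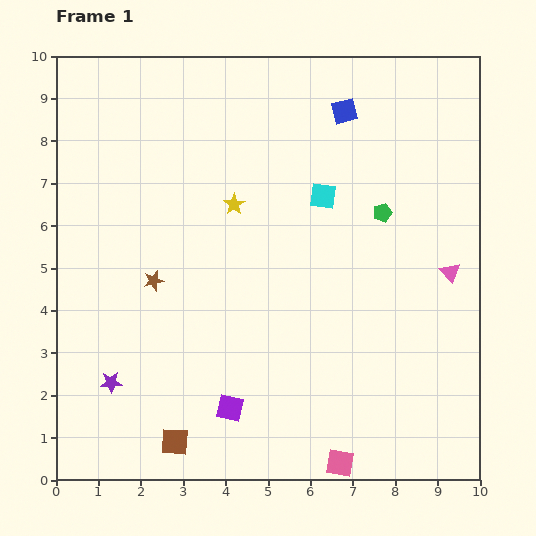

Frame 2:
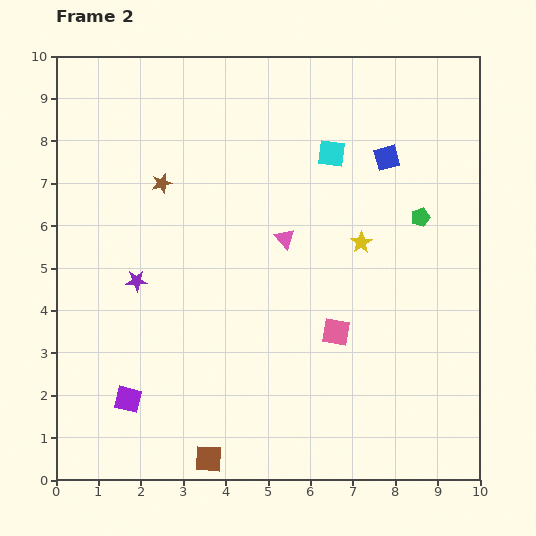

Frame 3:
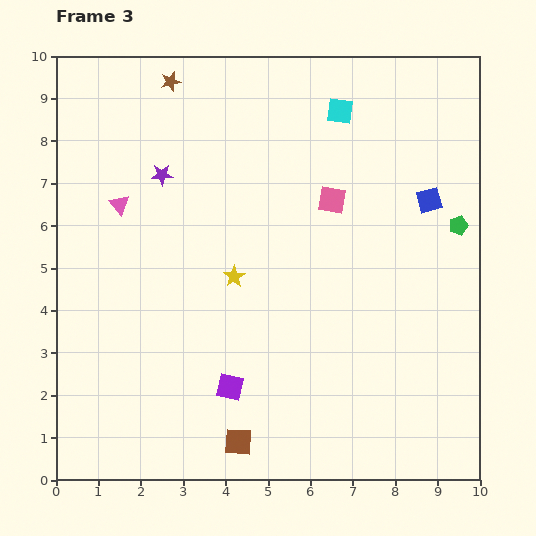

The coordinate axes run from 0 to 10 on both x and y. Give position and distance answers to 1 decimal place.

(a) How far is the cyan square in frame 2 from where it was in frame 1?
1.0

The cyan square moved from (6.3, 6.7) to (6.5, 7.7), a distance of √(0.2² + 1.0²) ≈ 1.0.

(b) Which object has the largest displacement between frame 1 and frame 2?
the pink triangle

(moved 4.0; next 3.1)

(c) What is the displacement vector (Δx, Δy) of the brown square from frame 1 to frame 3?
(1.5, 0.0)

The brown square was at (2.8, 0.9) in frame 1 and (4.3, 0.9) in frame 3.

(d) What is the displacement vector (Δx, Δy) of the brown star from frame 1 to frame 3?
(0.4, 4.7)

The brown star was at (2.3, 4.7) in frame 1 and (2.7, 9.4) in frame 3.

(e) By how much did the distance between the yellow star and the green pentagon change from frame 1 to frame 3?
+1.9

Distance in frame 1: 3.5. Distance in frame 3: 5.4.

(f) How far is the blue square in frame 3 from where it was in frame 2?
1.4

The blue square moved from (7.8, 7.6) to (8.8, 6.6), a distance of √(1.0² + 1.0²) ≈ 1.4.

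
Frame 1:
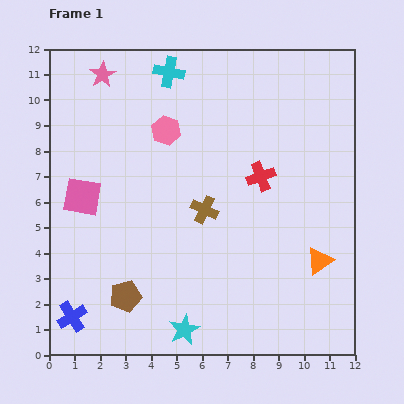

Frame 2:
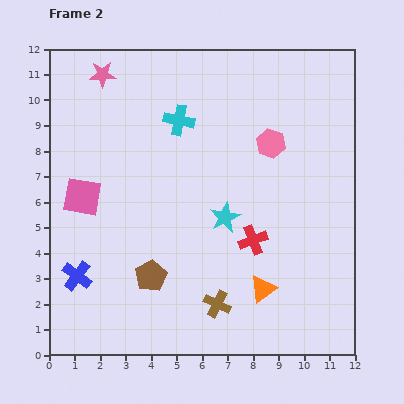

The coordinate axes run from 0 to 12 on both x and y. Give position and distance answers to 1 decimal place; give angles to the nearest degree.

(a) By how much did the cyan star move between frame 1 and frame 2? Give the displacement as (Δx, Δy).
(1.6, 4.4)

The cyan star was at (5.3, 1.0) in frame 1 and (6.9, 5.4) in frame 2.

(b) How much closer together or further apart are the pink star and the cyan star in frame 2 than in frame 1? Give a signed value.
-3.1

Distance in frame 1: 10.5. Distance in frame 2: 7.4.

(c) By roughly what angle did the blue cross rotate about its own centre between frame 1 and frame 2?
22° counter-clockwise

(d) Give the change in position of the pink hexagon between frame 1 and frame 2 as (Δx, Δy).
(4.1, -0.5)

The pink hexagon was at (4.6, 8.8) in frame 1 and (8.7, 8.3) in frame 2.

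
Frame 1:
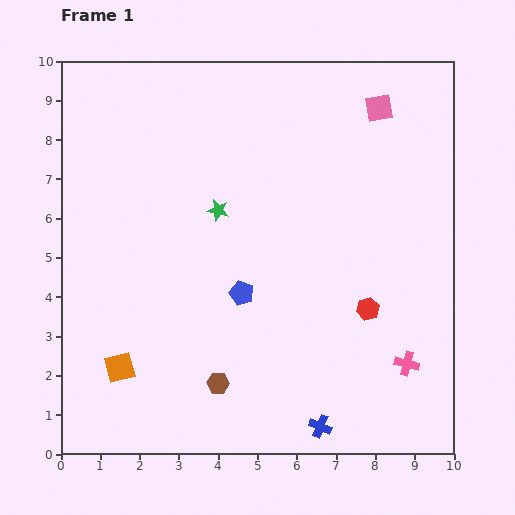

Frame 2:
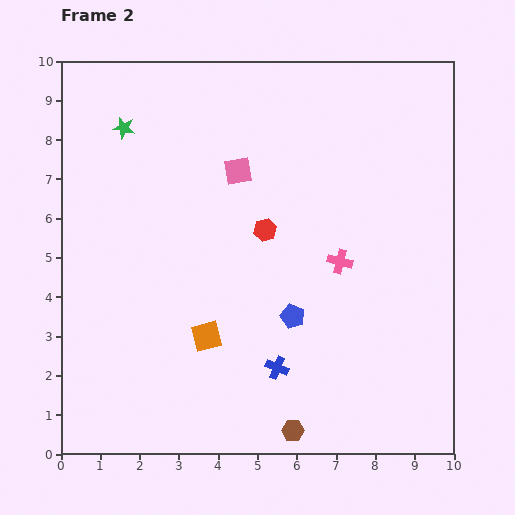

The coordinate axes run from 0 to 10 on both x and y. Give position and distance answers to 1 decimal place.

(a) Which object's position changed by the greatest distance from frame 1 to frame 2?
the pink square

(moved 3.9; next 3.3)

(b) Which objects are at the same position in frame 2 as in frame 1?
none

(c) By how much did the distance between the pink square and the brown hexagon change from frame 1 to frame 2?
-1.4

Distance in frame 1: 8.1. Distance in frame 2: 6.7.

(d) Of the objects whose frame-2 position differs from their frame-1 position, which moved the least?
the blue pentagon

(moved 1.4)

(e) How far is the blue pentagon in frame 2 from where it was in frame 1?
1.4

The blue pentagon moved from (4.6, 4.1) to (5.9, 3.5), a distance of √(1.3² + 0.6²) ≈ 1.4.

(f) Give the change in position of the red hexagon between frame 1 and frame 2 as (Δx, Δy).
(-2.6, 2.0)

The red hexagon was at (7.8, 3.7) in frame 1 and (5.2, 5.7) in frame 2.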